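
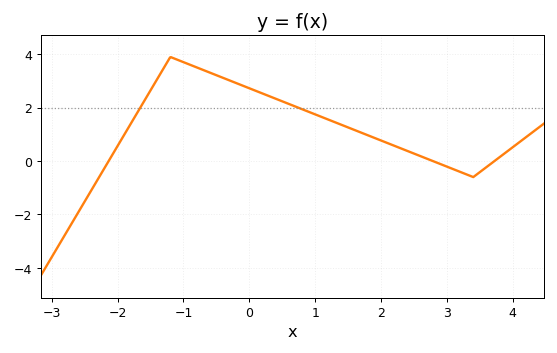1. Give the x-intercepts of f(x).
-2.2, 2.8, 3.8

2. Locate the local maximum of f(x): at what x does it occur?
-1.2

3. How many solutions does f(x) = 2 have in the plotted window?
2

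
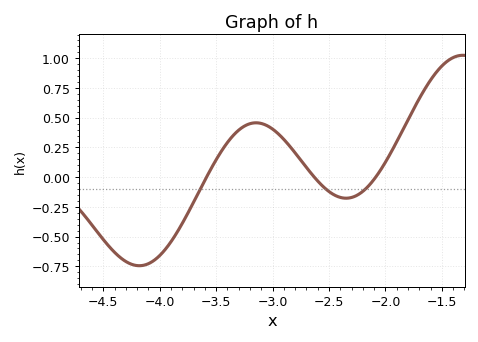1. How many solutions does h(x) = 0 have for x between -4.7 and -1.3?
3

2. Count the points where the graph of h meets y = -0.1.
3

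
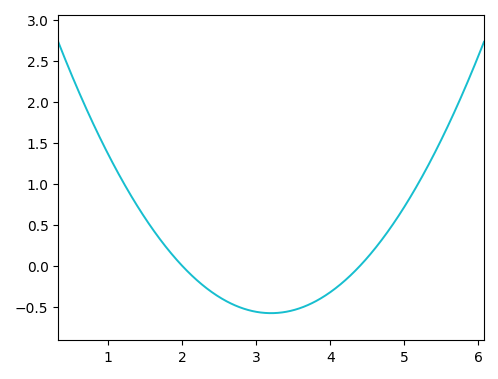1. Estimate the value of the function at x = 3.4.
-0.55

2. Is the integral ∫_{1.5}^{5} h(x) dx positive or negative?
negative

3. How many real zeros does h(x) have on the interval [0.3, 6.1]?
2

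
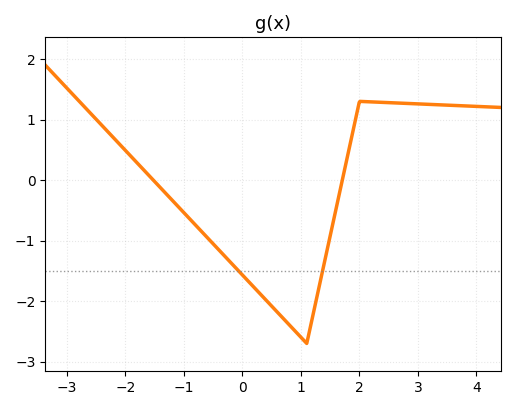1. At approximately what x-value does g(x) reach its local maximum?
2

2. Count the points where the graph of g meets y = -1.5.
2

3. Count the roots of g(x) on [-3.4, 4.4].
2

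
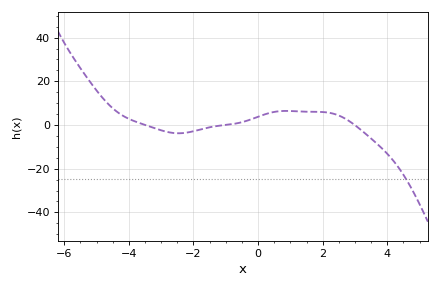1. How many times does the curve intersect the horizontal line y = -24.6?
1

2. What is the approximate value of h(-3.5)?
0.033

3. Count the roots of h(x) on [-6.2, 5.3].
3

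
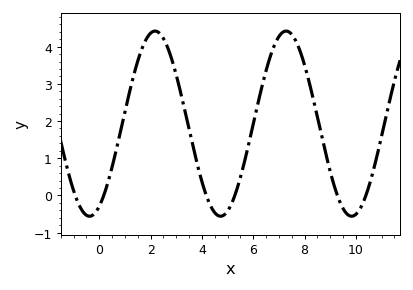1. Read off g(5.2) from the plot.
-0.149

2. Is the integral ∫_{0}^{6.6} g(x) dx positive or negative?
positive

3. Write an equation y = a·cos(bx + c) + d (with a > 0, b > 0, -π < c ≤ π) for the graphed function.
y = 2.49cos(1.23x - 2.67) + 1.93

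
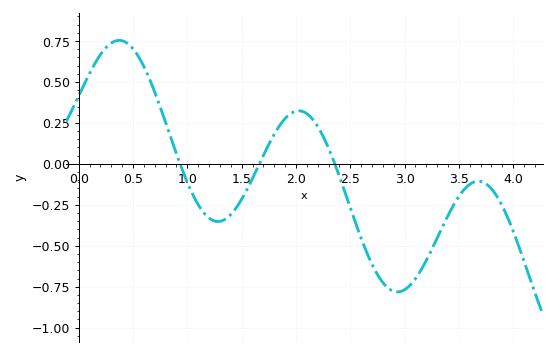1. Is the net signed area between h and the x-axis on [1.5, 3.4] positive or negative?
negative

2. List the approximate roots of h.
0.933, 1.66, 2.36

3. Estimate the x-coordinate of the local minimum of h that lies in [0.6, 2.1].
1.28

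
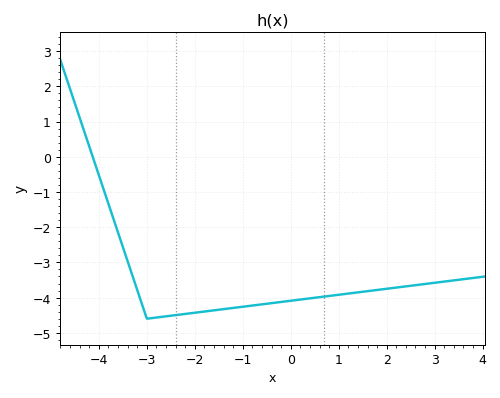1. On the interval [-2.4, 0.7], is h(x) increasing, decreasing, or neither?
increasing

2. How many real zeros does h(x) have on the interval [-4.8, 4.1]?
1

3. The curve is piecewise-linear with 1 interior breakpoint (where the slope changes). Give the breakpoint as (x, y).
(-3, -4.6)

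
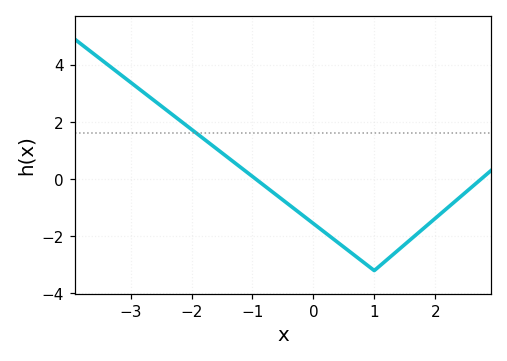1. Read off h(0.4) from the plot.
-2.21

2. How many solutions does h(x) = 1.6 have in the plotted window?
1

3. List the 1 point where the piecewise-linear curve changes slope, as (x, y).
(1, -3.2)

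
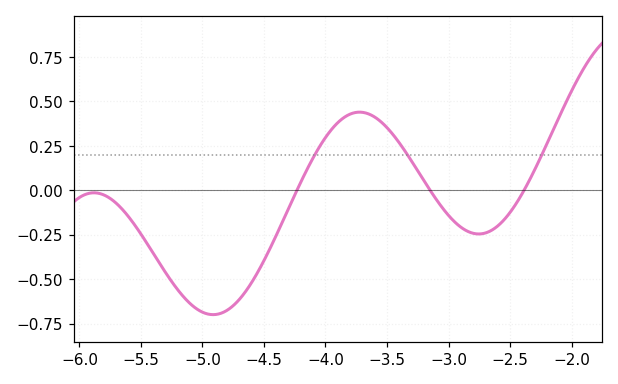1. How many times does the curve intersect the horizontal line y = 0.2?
3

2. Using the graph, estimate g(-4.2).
0.04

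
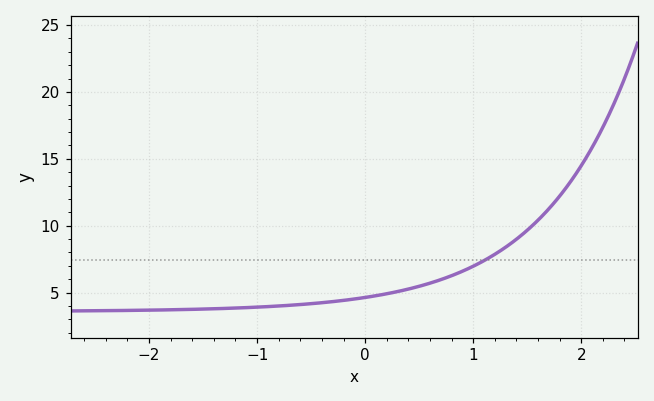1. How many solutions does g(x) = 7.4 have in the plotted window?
1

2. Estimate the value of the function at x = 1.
7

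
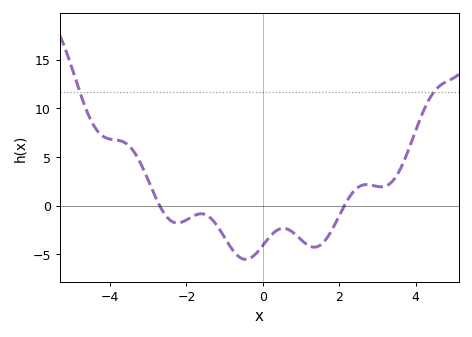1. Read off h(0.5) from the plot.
-2.33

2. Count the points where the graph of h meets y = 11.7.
2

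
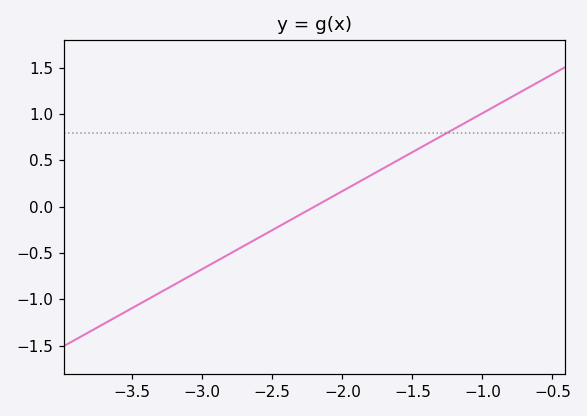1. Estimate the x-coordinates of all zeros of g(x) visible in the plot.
-2.2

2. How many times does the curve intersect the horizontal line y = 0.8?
1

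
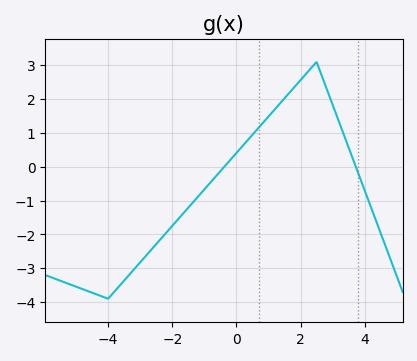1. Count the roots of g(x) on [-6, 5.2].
2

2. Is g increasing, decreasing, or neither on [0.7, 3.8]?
neither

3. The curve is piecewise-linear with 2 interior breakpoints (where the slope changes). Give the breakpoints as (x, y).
(-4, -3.9); (2.5, 3.1)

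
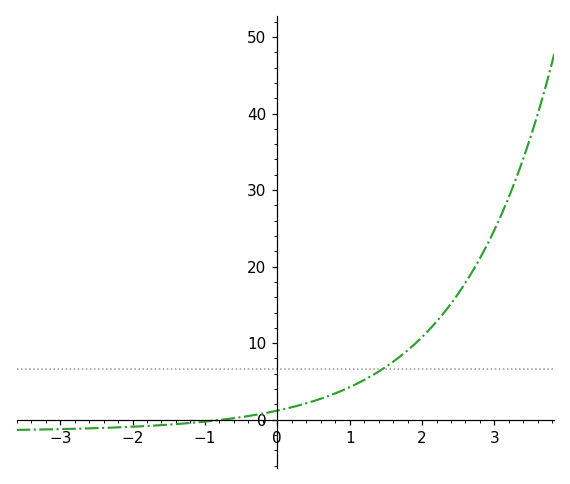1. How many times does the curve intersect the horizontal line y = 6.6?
1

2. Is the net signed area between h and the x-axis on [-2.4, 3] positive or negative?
positive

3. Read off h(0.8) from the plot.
3.43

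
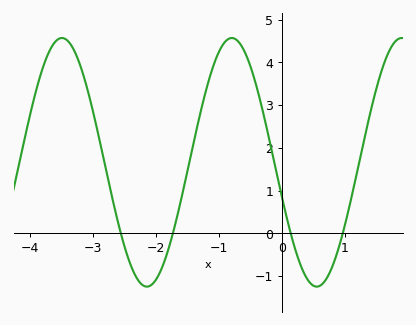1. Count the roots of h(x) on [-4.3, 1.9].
4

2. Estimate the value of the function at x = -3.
2.87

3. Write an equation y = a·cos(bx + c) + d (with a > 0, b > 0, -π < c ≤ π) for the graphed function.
y = 2.91cos(2.33x + 1.85) + 1.66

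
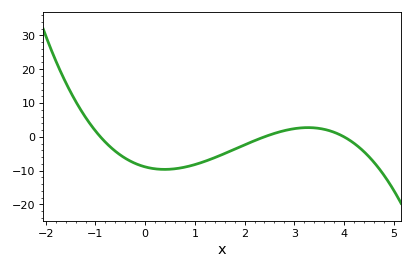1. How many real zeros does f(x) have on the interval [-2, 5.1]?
3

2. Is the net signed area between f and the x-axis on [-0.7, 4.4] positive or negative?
negative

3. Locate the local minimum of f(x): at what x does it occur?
0.4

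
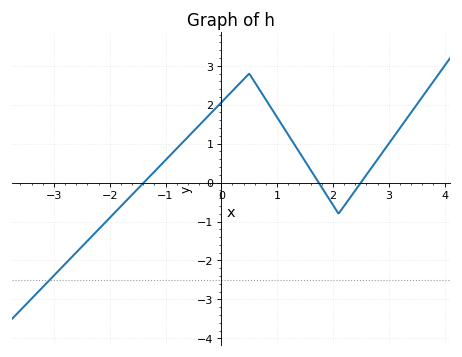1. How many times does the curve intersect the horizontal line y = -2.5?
1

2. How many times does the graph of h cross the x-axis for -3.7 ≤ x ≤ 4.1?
3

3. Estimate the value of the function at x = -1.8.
-0.6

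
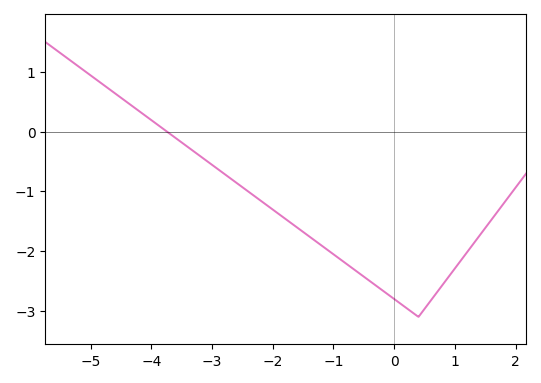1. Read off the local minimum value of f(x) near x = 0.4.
-3.1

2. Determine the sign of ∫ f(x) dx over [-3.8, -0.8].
negative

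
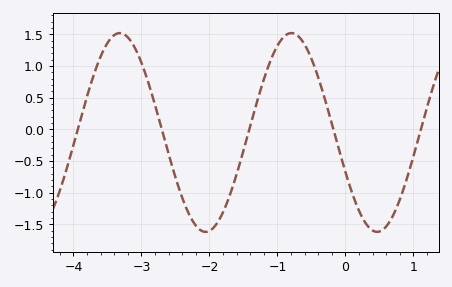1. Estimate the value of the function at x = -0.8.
1.52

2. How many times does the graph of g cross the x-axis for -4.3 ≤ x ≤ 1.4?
5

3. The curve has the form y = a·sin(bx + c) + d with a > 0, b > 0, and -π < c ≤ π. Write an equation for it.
y = 1.57sin(2.49x - 2.73) - 0.05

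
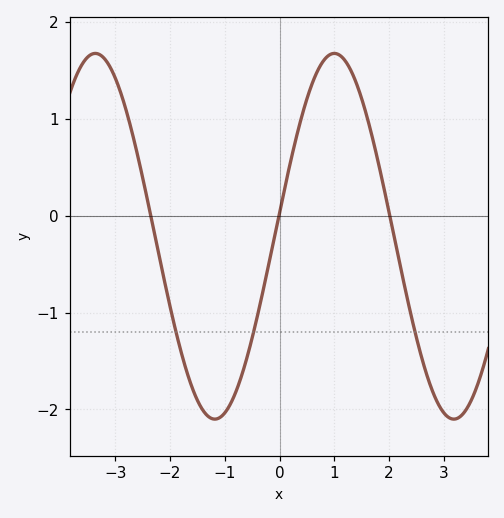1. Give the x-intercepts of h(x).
-2.4, 0, 2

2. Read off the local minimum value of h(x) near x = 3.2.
-2.1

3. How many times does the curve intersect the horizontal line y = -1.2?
3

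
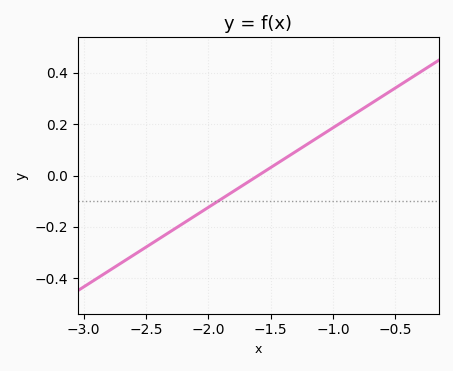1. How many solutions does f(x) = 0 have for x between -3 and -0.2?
1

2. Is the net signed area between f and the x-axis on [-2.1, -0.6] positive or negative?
positive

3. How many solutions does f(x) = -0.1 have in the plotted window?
1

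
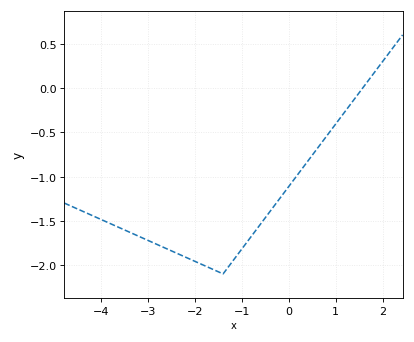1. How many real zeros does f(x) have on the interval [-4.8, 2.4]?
1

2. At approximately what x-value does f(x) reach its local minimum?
-1.4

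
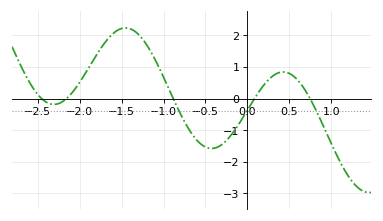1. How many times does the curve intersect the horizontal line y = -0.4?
3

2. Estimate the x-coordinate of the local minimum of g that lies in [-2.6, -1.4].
-2.3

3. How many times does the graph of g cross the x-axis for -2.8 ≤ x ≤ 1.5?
5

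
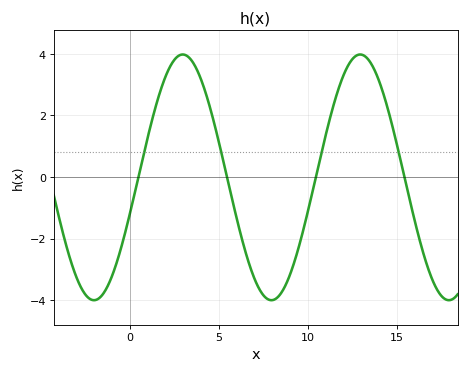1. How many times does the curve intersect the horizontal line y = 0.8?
4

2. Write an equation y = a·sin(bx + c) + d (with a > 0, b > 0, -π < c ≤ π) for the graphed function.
y = 3.99sin(0.63x - 0.3) - 0.01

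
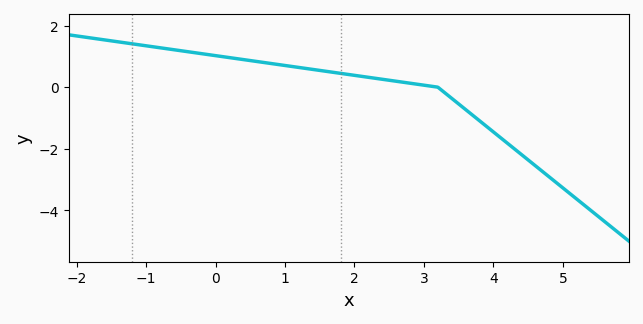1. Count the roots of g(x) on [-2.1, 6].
1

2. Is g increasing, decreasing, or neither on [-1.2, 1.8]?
decreasing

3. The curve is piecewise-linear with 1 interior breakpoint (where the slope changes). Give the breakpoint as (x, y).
(3.2, 0)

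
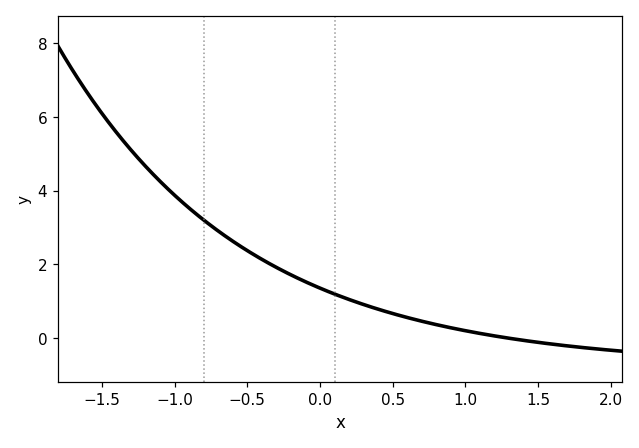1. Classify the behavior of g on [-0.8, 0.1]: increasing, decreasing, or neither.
decreasing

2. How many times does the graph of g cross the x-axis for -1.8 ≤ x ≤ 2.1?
1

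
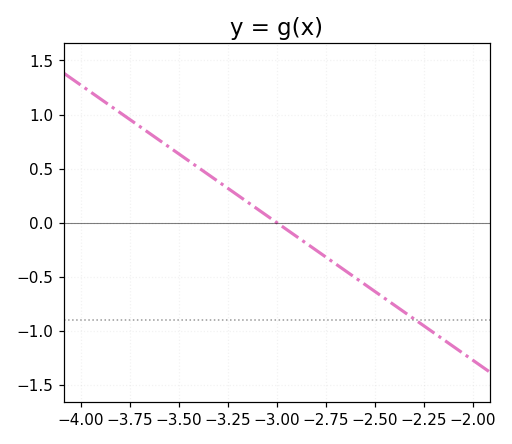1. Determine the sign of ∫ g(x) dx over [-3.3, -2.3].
negative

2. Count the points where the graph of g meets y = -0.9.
1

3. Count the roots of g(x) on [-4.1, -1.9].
1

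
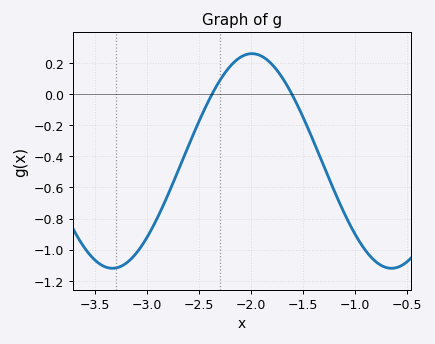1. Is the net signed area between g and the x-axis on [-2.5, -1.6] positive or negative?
positive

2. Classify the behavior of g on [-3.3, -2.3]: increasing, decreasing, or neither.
increasing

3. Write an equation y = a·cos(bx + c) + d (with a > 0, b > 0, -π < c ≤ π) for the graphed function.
y = 0.69cos(2.34x - 1.63) - 0.43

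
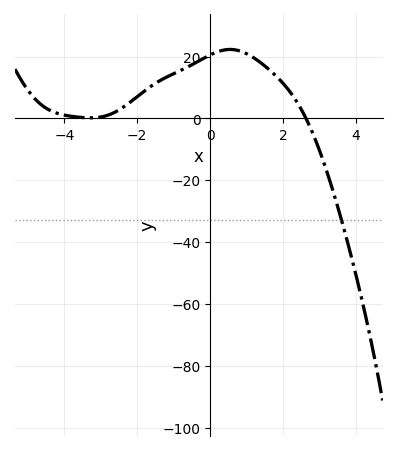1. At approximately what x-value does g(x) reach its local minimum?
-3.2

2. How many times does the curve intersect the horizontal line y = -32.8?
1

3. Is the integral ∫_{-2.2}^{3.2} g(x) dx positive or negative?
positive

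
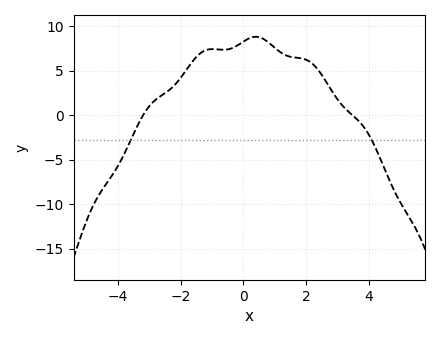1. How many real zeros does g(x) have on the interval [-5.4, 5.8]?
2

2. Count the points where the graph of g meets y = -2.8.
2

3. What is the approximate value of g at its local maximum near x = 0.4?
8.79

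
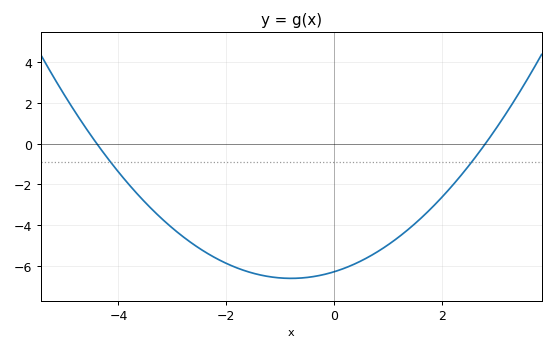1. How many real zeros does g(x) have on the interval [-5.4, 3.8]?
2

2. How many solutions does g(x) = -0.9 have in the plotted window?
2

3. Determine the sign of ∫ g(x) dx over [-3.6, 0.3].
negative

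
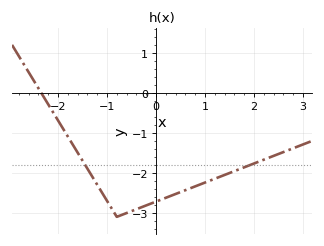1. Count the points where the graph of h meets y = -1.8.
2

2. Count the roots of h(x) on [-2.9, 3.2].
1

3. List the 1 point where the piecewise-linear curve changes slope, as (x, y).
(-0.8, -3.1)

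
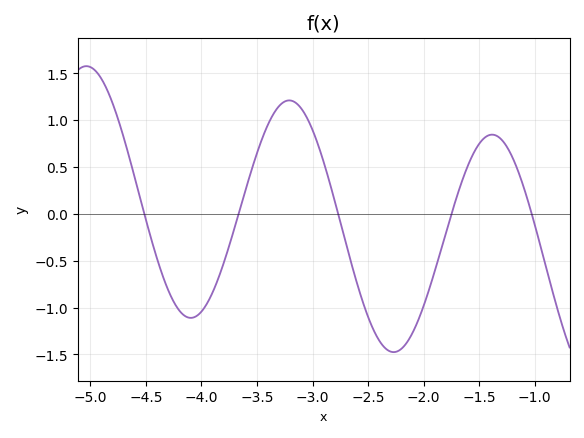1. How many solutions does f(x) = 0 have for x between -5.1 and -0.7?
5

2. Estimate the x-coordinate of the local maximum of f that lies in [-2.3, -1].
-1.38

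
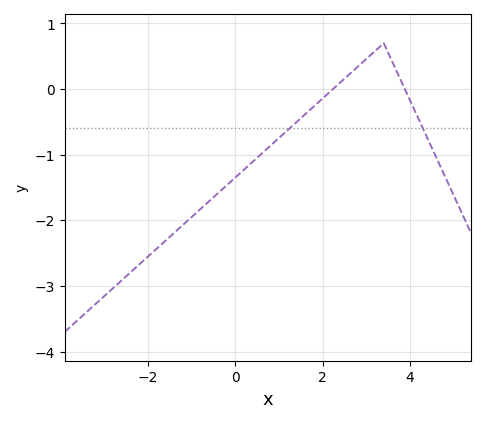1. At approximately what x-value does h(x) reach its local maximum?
3.4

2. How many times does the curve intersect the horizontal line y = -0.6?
2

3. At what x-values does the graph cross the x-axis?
2.2, 3.8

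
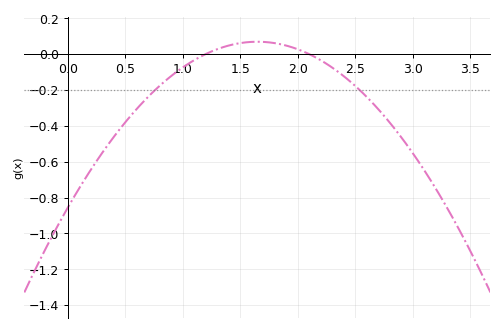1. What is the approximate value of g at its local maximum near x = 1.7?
0.069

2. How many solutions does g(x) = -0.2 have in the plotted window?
2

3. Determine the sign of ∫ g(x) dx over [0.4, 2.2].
negative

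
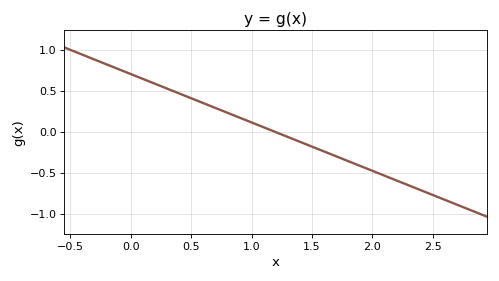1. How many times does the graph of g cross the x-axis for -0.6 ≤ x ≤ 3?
1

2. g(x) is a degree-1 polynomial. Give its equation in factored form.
y = -0.59(x - 1.2)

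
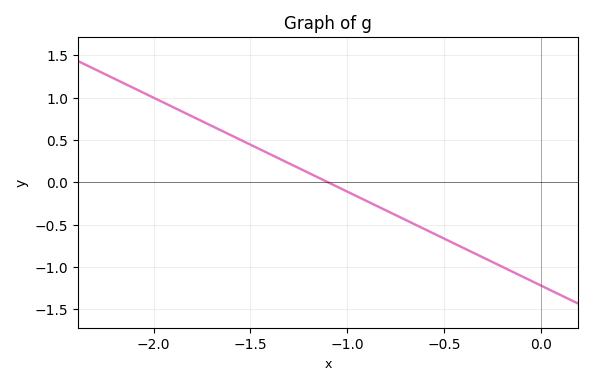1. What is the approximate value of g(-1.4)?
0.333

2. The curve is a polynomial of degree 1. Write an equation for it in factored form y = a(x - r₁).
y = -1.11(x + 1.1)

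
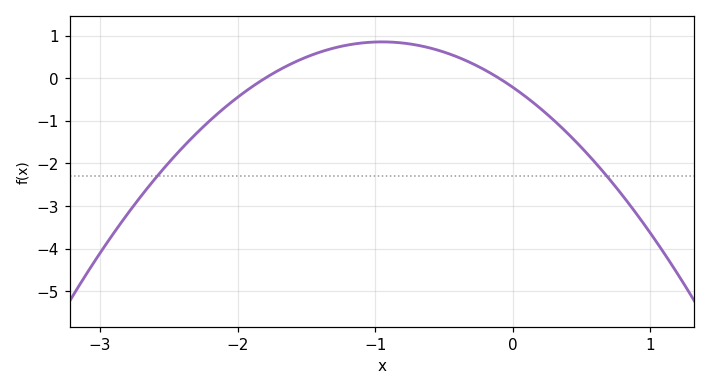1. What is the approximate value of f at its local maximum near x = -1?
0.9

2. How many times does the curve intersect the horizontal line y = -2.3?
2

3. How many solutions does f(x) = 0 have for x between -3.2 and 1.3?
2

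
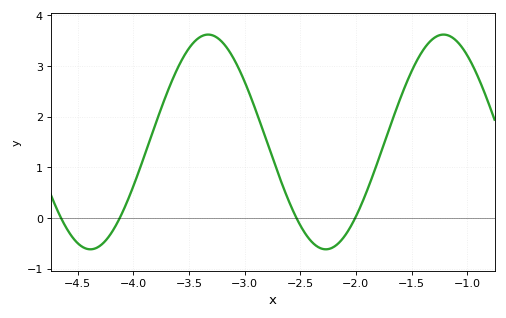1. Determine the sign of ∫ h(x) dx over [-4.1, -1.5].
positive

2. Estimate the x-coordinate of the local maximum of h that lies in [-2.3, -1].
-1.2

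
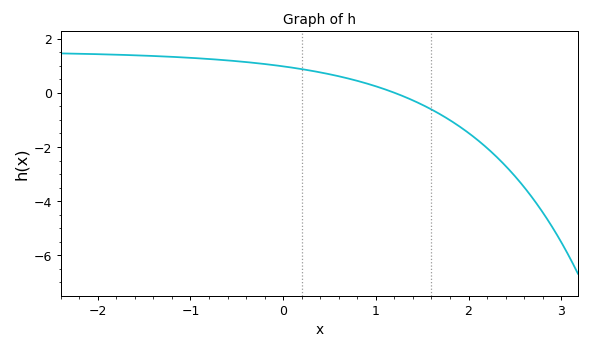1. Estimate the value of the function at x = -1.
1.2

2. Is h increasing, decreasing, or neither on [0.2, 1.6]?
decreasing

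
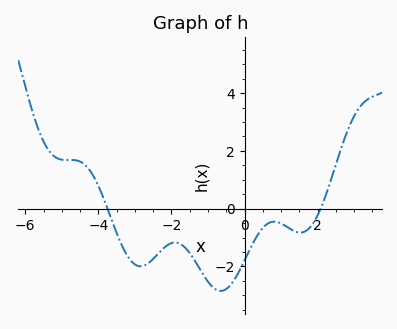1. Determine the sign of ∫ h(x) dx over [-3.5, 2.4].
negative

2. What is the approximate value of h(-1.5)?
-1.6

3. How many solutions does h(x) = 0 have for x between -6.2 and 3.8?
2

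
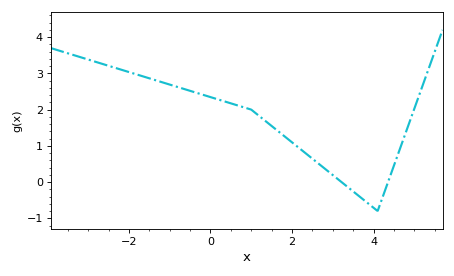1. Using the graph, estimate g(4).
-0.71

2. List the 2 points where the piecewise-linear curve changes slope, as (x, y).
(1, 2); (4.1, -0.8)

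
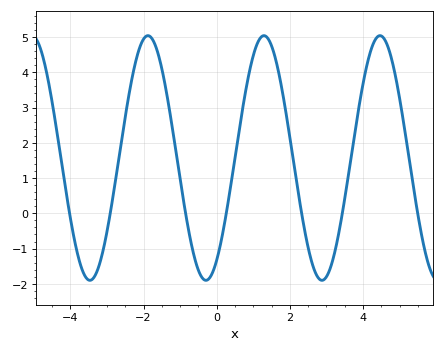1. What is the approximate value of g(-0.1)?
-1.65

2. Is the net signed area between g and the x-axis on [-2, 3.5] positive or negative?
positive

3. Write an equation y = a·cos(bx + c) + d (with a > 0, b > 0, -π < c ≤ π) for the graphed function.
y = 3.47cos(1.98x - 2.56) + 1.57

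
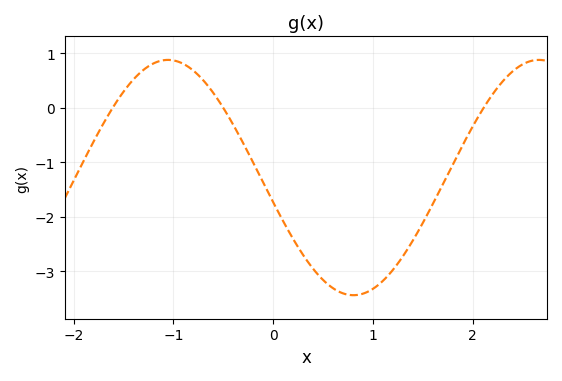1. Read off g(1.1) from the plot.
-3.2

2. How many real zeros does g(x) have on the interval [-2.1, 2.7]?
3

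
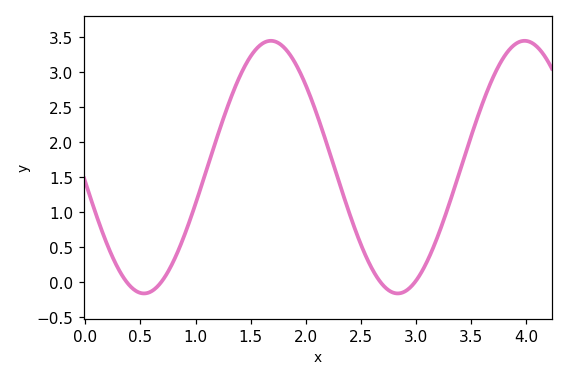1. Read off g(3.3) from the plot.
1.1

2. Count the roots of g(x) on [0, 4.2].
4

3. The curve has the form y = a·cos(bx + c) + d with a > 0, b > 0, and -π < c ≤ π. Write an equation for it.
y = 1.8cos(2.7x + 1.7) + 1.64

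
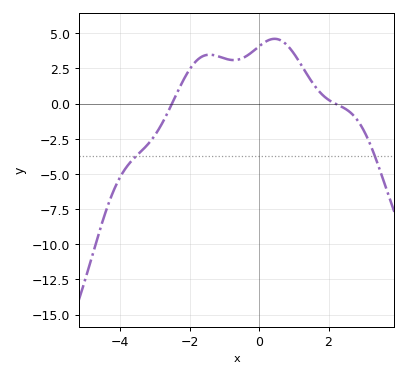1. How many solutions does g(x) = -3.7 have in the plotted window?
2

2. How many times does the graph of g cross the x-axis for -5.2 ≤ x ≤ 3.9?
2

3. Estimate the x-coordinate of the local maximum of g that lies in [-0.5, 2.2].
0.445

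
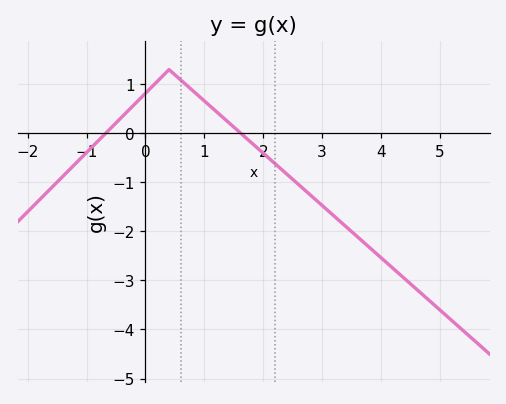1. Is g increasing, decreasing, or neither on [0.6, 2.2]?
decreasing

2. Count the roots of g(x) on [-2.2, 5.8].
2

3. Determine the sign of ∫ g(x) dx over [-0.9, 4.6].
negative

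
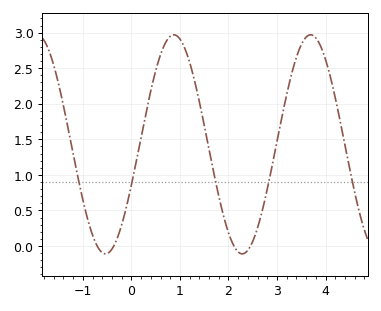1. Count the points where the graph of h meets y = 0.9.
5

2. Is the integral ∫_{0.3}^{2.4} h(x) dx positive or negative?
positive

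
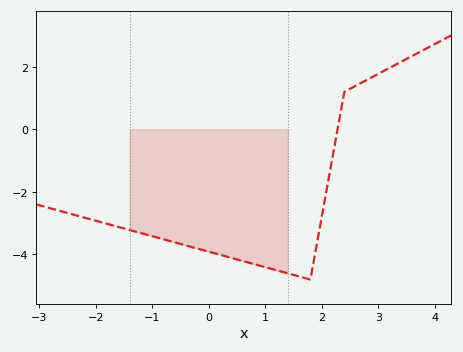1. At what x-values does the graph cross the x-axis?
2.3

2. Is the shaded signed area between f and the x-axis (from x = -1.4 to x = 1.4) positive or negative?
negative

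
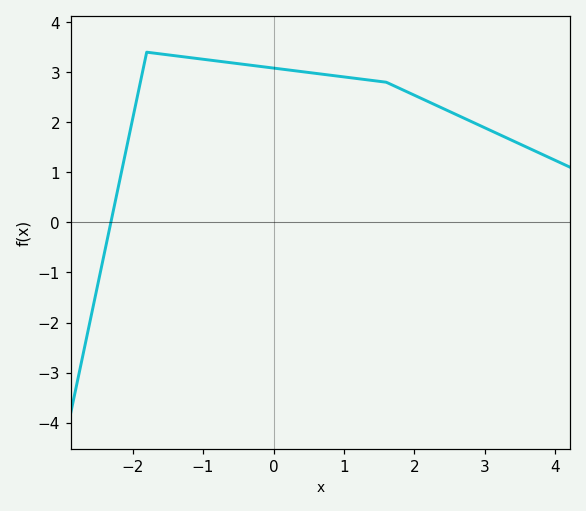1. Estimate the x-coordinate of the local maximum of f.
-1.8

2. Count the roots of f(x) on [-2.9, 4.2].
1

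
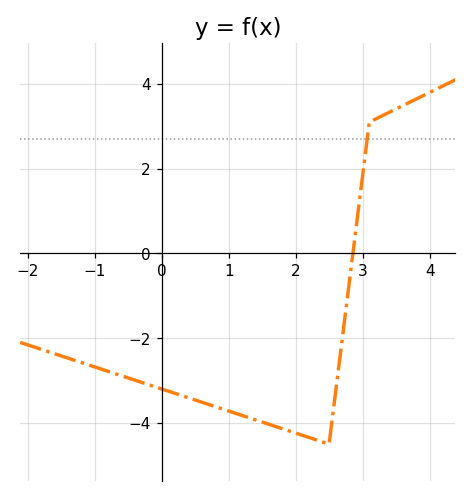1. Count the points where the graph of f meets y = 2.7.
1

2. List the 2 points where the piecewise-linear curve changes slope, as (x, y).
(2.5, -4.5); (3.1, 3.1)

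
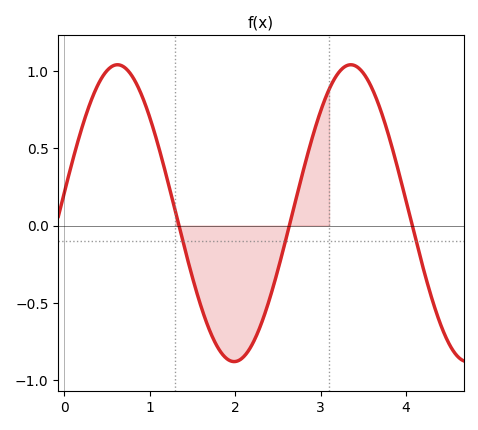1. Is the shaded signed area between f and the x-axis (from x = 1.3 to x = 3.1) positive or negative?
negative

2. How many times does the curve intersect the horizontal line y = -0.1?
3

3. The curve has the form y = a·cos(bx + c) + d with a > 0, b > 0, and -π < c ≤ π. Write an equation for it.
y = 0.96cos(2.3x - 1.43) + 0.08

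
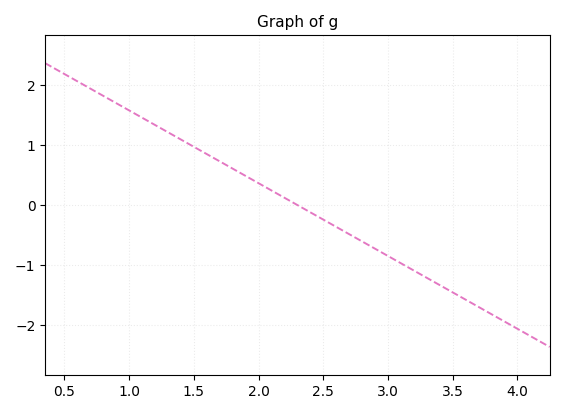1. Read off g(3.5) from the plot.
-1.45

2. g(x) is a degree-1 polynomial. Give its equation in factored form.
y = -1.21(x - 2.3)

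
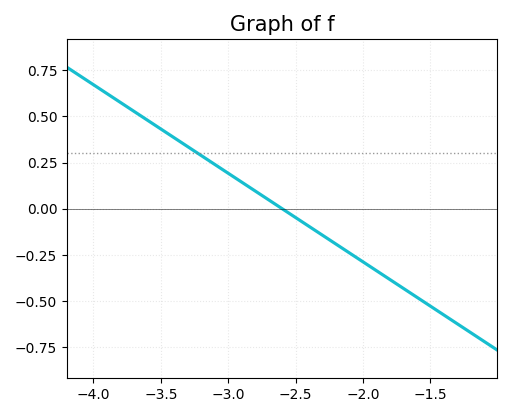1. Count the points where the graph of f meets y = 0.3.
1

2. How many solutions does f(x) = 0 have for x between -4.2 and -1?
1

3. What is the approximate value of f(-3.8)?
0.576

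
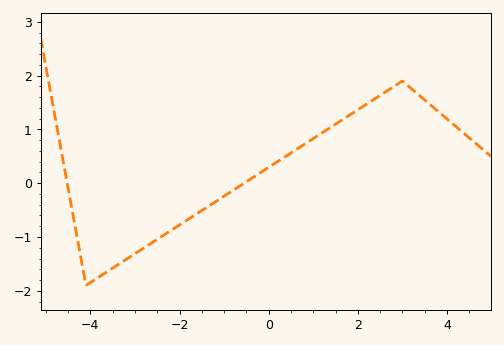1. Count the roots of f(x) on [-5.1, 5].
2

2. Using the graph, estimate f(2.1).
1.4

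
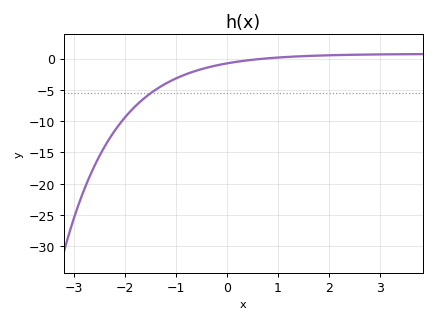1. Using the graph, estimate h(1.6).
0.438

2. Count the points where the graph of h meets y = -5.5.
1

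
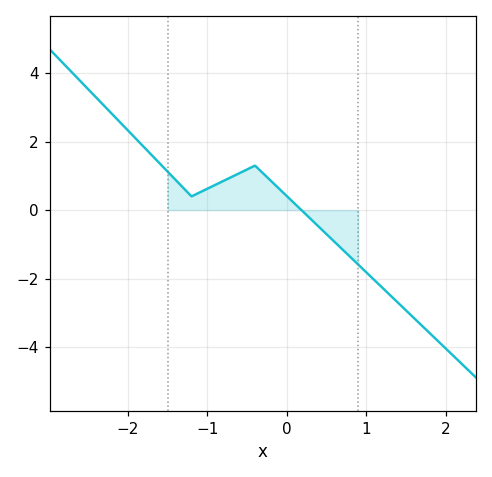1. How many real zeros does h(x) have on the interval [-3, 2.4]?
1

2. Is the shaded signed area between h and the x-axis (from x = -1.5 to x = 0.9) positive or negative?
positive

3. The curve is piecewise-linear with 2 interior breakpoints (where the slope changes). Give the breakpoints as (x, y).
(-1.2, 0.4); (-0.4, 1.3)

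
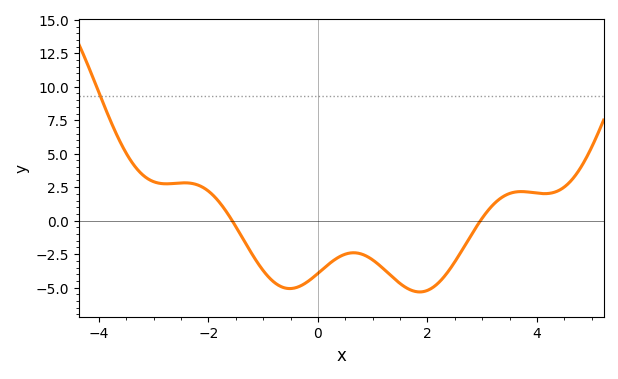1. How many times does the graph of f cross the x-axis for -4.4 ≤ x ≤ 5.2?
2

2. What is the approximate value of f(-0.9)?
-4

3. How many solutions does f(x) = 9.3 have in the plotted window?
1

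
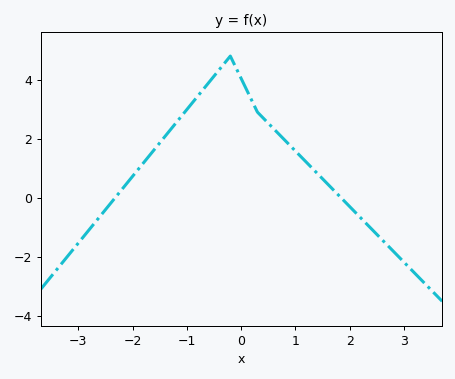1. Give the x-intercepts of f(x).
-2.32, 1.84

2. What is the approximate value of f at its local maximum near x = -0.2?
4.8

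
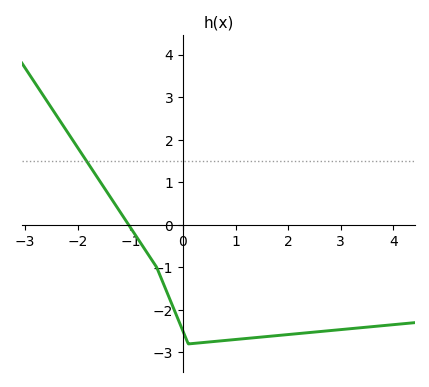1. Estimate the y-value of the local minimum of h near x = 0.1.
-2.8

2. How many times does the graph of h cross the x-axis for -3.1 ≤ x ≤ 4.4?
1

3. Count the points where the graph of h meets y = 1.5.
1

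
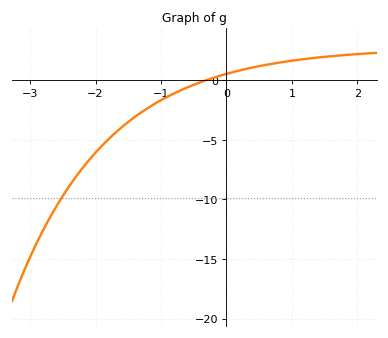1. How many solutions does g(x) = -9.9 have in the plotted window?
1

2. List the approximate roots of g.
-0.316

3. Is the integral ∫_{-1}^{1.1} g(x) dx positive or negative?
positive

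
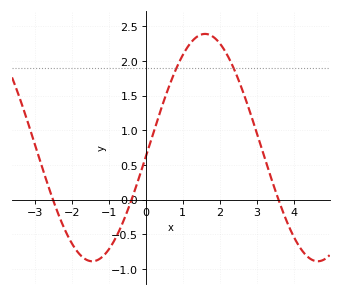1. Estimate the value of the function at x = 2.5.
1.74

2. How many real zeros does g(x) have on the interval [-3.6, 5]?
3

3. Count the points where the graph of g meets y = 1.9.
2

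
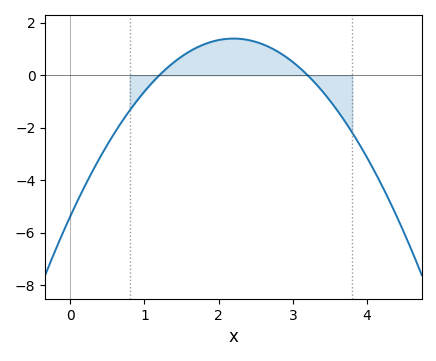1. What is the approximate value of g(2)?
1.34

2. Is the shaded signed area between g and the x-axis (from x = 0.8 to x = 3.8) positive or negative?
positive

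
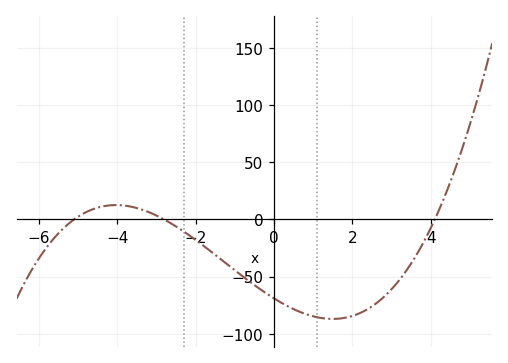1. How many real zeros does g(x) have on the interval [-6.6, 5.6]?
3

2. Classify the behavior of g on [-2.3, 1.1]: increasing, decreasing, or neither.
decreasing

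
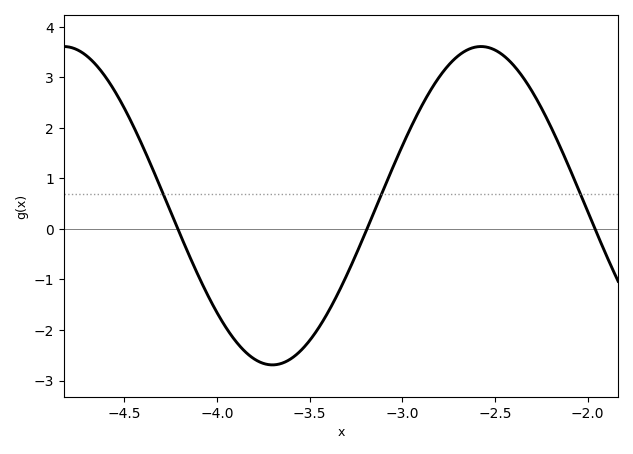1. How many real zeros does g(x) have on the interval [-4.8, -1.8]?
3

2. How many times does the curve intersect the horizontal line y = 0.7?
3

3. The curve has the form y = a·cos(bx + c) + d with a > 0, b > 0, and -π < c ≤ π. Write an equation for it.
y = 3.15cos(2.79x + 0.902) + 0.46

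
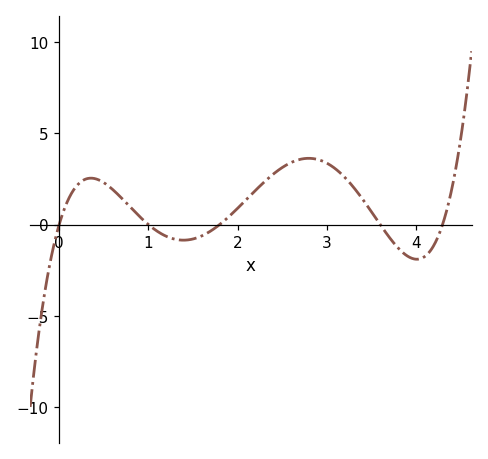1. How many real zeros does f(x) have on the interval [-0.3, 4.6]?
5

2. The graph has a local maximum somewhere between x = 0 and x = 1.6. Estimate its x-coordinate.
0.4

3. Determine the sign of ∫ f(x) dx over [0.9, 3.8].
positive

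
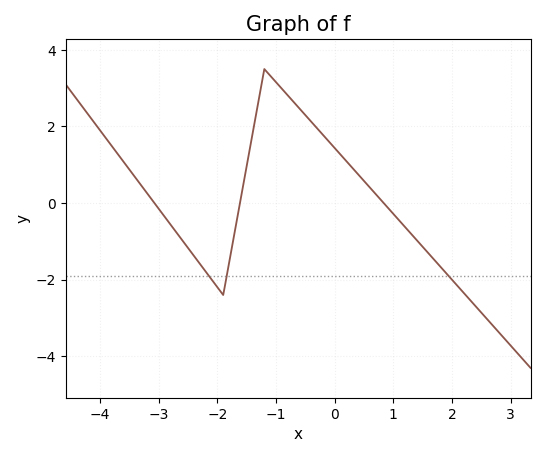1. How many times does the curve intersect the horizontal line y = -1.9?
3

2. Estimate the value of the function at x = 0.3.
0.923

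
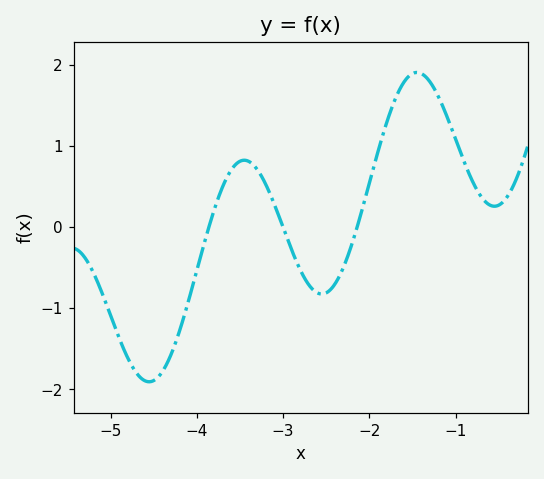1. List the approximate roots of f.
-3.86, -3, -2.14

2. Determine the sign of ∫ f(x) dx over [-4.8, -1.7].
negative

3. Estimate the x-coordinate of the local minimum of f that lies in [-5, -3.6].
-4.55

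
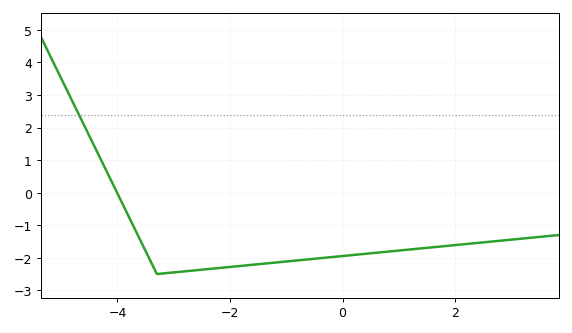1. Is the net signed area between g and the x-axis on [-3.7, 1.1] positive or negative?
negative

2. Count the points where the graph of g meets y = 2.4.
1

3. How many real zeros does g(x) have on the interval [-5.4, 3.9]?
1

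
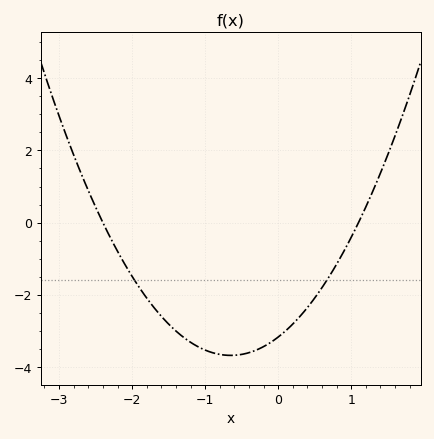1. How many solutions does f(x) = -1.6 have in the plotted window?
2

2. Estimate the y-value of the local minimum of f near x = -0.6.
-3.6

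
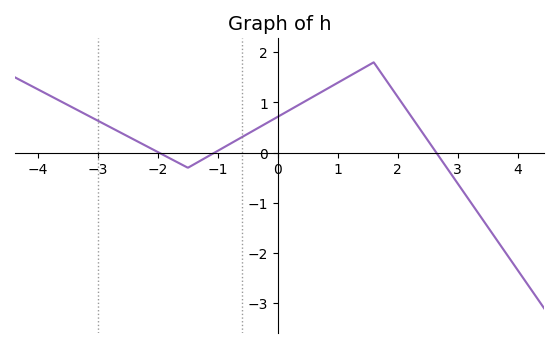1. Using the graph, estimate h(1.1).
1.5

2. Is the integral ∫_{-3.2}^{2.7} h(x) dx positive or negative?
positive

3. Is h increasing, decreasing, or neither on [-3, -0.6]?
neither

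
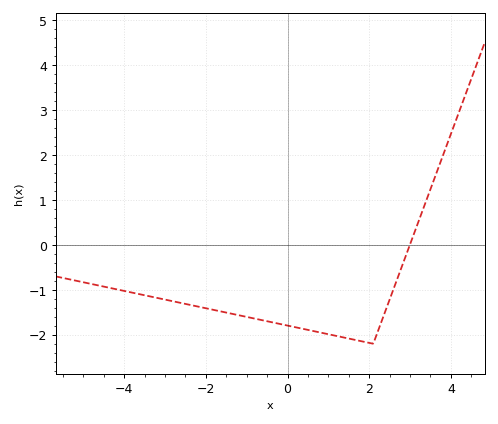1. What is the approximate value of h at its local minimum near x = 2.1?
-2.2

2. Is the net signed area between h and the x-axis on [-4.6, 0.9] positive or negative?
negative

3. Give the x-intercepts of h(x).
3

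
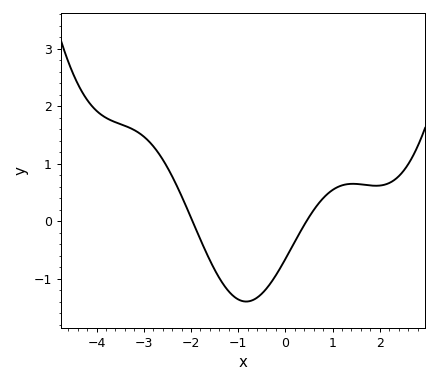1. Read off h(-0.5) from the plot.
-1.26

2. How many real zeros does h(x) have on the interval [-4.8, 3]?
2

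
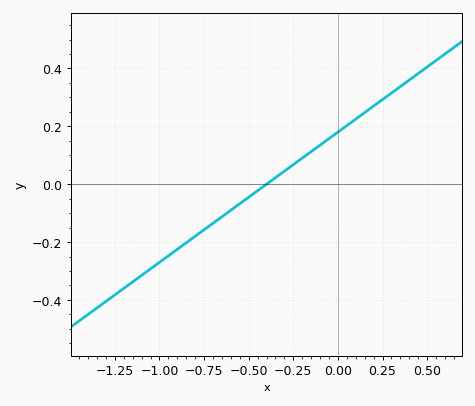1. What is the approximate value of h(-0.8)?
-0.18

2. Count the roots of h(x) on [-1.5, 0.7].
1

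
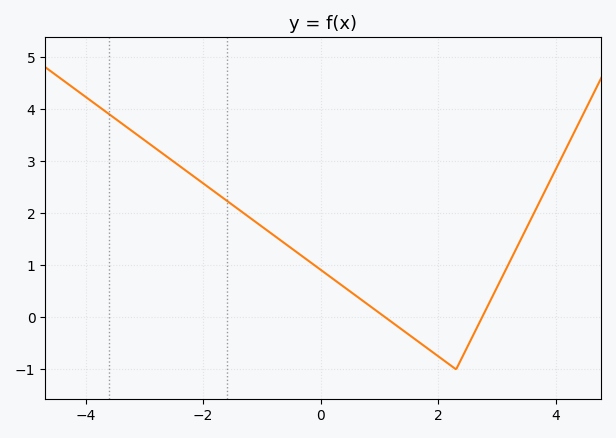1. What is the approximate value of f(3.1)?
0.814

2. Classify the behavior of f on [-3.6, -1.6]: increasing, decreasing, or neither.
decreasing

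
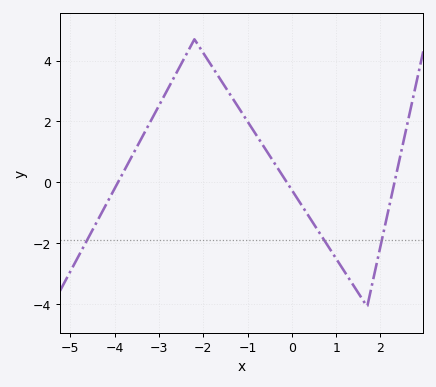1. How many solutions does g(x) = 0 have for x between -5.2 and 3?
3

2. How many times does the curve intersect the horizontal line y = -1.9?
3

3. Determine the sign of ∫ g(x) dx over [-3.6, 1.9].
positive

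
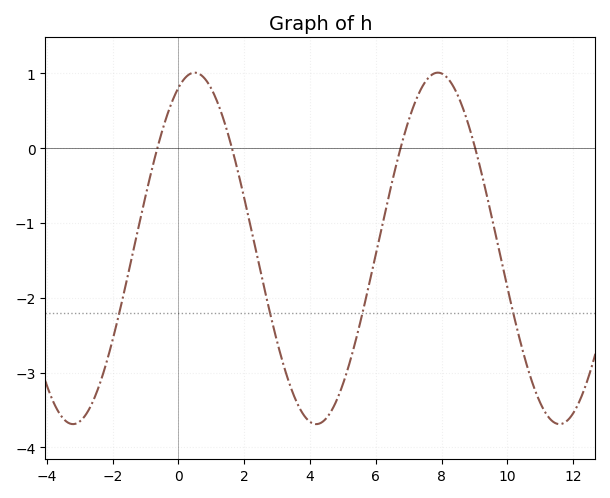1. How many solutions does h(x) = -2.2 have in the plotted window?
4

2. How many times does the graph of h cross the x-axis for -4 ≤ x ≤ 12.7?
4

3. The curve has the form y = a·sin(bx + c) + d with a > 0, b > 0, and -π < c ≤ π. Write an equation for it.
y = 2.35sin(0.85x + 1.15) - 1.34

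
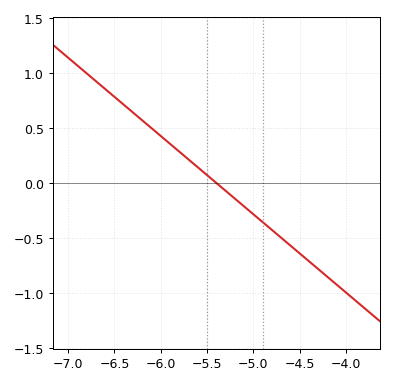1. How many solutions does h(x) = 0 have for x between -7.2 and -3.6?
1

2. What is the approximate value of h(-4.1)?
-0.923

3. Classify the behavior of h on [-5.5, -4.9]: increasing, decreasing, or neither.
decreasing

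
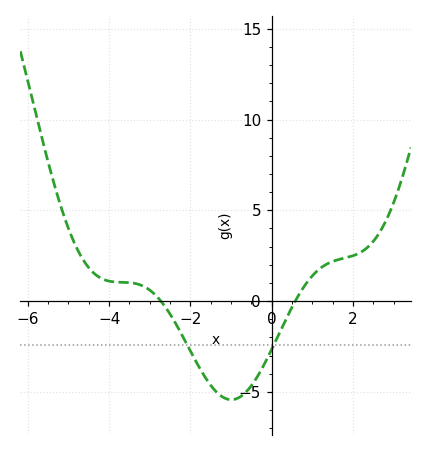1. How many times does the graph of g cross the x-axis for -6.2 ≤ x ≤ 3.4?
2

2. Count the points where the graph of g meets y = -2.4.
2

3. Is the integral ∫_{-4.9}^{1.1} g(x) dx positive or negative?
negative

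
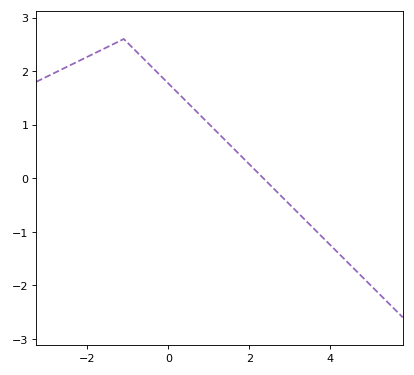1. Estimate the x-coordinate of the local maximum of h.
-1.2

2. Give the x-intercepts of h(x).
2.4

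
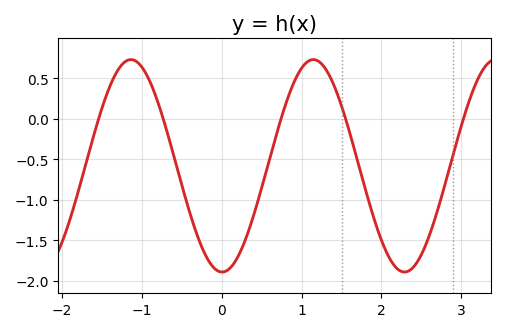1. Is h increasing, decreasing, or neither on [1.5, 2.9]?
neither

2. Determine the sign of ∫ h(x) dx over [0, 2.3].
negative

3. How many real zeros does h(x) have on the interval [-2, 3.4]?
5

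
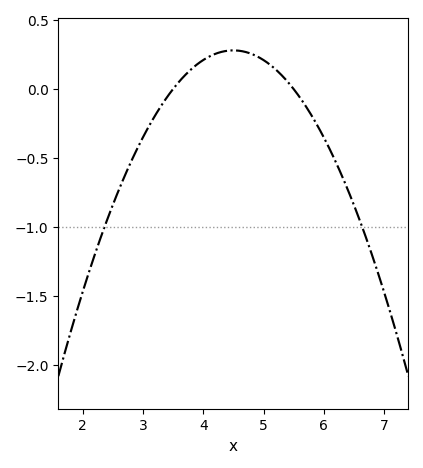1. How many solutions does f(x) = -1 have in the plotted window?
2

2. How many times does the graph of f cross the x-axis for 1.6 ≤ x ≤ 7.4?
2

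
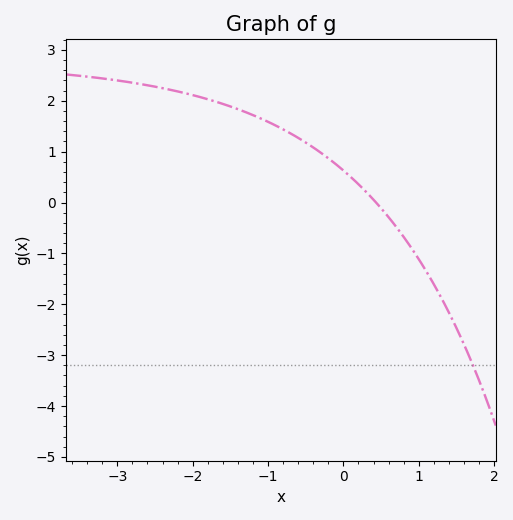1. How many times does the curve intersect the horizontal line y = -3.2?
1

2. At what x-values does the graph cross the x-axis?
0.434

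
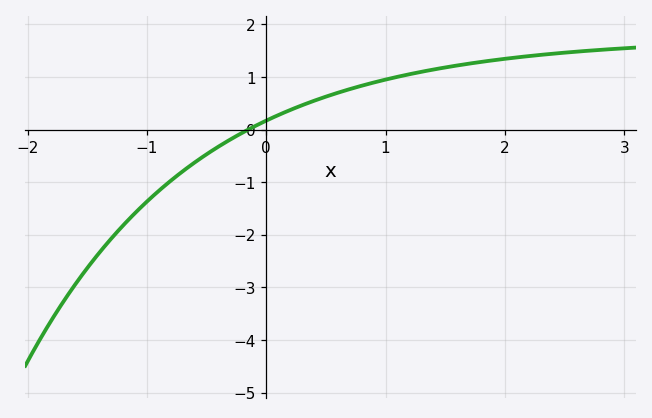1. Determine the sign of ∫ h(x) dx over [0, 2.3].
positive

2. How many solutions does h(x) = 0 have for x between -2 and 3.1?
1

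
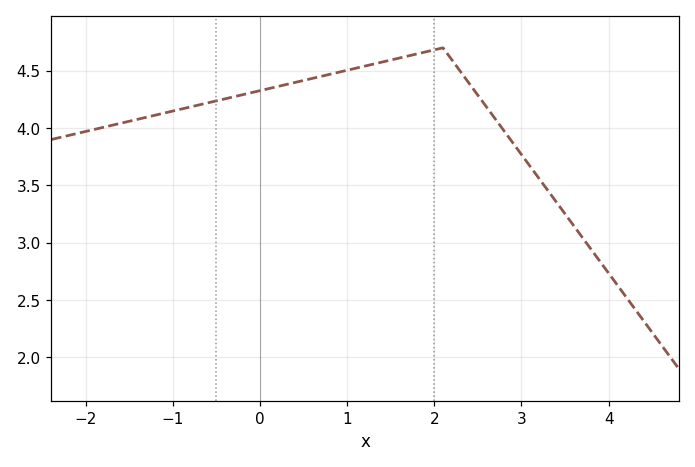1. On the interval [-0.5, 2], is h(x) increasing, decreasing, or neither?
increasing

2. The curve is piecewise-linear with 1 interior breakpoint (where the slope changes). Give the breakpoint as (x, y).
(2.1, 4.7)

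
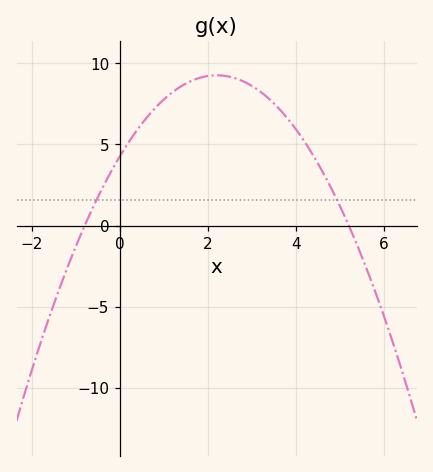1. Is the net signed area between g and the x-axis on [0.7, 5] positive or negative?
positive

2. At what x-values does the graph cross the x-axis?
-0.8, 5.2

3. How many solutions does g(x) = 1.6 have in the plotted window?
2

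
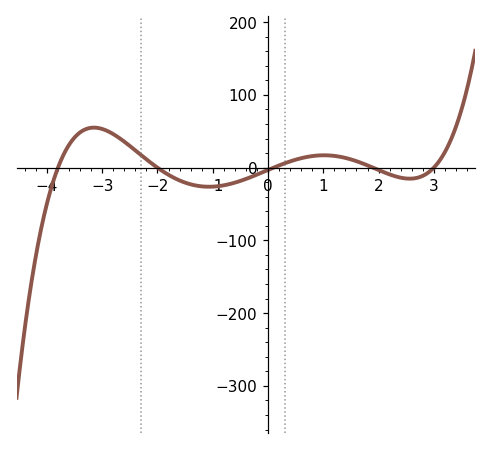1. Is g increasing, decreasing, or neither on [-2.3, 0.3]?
neither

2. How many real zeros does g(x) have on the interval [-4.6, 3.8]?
5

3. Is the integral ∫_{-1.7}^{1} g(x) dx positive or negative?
negative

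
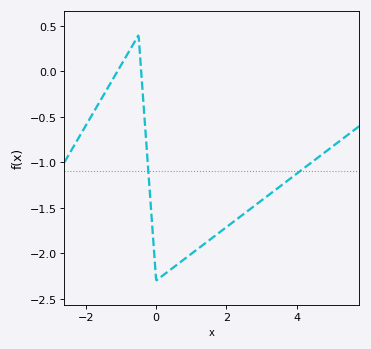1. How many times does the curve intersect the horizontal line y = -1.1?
2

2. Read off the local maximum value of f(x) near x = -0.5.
0.4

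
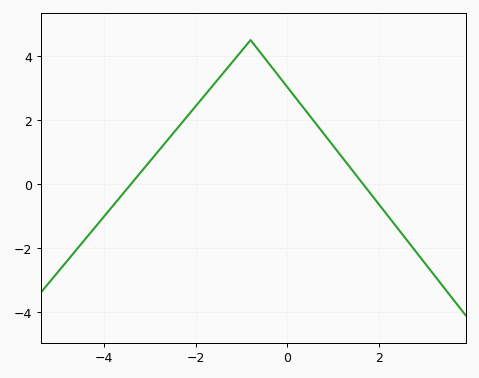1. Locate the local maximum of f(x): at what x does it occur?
-0.801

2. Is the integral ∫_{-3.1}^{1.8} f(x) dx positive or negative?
positive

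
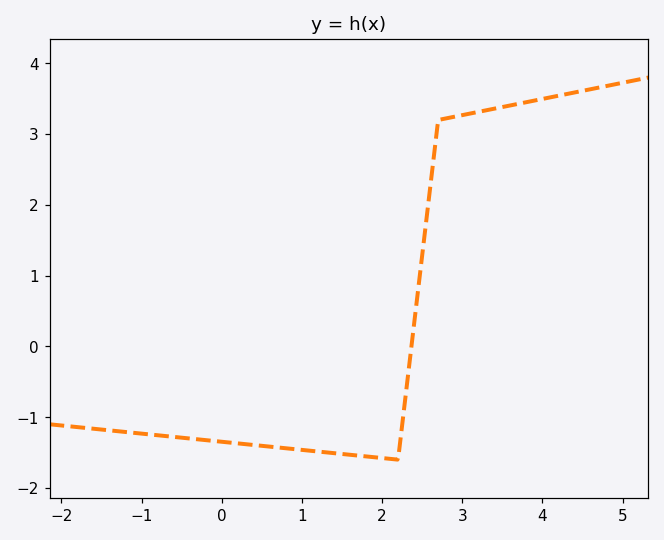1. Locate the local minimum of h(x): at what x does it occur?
2.2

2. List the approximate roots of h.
2.4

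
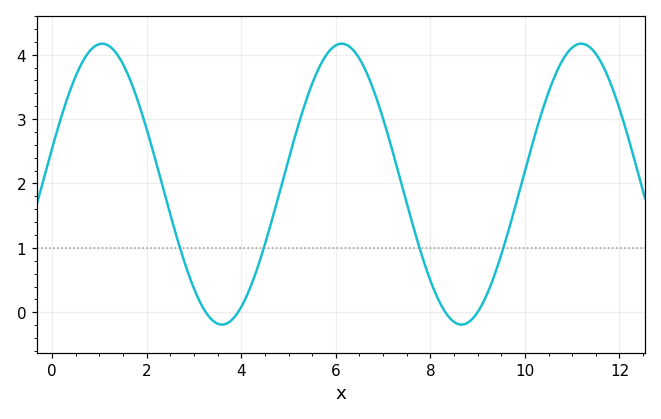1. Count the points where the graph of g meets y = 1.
4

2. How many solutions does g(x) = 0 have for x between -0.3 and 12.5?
4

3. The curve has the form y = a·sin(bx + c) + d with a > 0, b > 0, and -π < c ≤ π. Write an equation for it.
y = 2.18sin(1.24x + 0.26) + 1.99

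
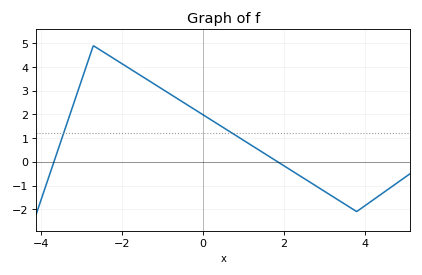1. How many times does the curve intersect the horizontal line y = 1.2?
2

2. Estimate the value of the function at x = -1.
3.07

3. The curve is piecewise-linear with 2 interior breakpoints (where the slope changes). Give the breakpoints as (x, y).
(-2.7, 4.9); (3.8, -2.1)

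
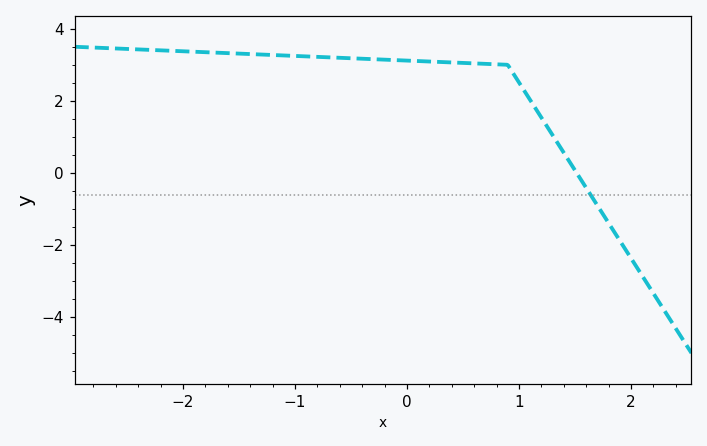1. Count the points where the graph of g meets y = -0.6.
1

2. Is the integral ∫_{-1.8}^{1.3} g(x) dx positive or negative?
positive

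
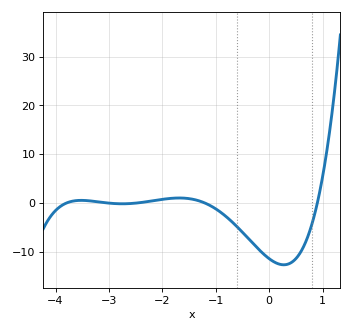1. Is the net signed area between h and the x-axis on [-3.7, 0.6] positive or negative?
negative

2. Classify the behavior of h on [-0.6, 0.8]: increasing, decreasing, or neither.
neither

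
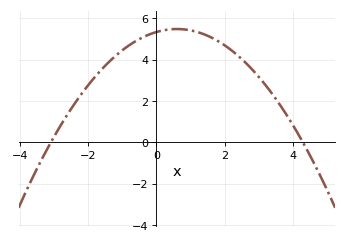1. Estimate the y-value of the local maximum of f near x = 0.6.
5.4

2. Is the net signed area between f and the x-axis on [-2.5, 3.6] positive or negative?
positive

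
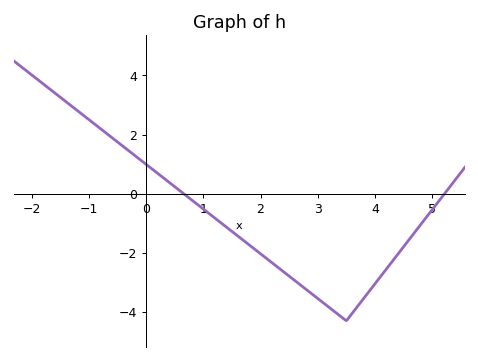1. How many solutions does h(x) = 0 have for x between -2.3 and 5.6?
2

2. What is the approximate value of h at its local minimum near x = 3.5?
-4.3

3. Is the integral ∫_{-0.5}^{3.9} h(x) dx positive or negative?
negative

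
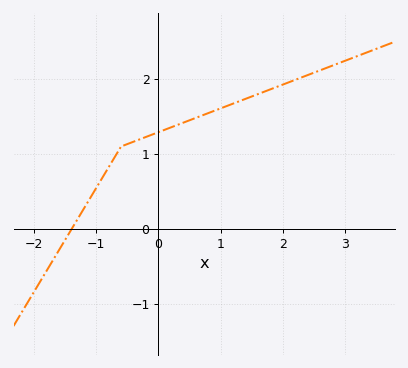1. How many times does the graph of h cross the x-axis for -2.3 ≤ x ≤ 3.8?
1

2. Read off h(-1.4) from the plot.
-0.011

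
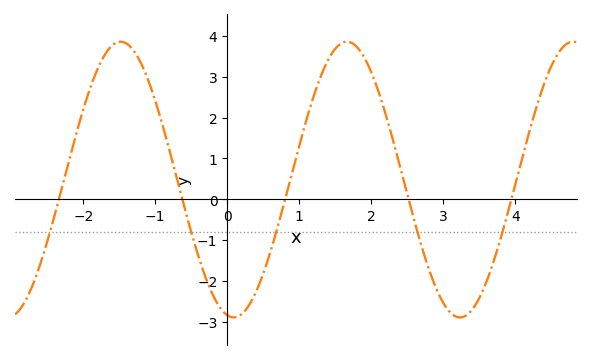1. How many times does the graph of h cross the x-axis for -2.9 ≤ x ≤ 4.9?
5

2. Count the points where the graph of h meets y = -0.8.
5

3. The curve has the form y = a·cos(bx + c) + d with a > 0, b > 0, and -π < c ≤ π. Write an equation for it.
y = 3.38cos(2x + 3) + 0.48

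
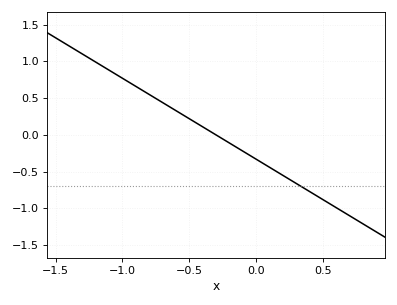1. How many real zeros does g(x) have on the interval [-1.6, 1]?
1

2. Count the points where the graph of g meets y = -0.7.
1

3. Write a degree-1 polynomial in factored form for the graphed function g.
y = -1.1(x + 0.3)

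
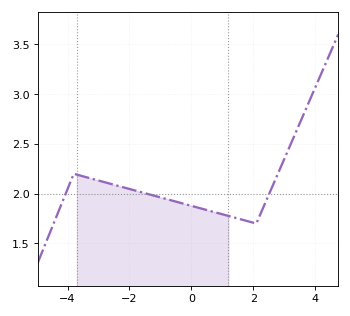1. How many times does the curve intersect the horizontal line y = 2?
3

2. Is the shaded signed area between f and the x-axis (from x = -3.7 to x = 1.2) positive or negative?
positive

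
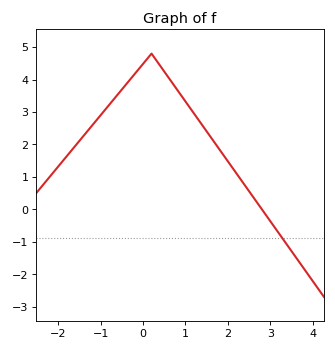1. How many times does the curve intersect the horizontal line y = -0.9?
1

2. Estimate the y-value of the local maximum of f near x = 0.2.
4.8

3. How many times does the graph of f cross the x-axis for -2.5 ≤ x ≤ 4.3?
1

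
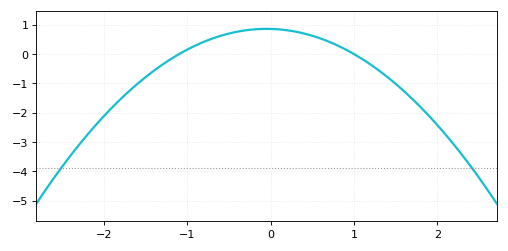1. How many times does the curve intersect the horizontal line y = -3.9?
2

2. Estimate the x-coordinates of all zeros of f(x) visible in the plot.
-1.1, 1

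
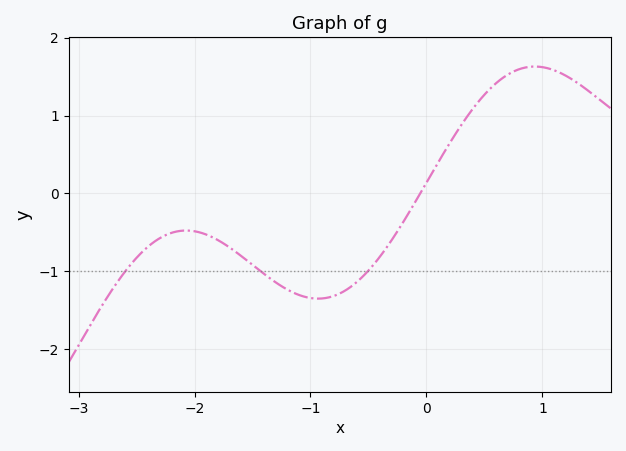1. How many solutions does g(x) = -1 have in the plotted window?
3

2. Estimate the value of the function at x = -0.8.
-1.32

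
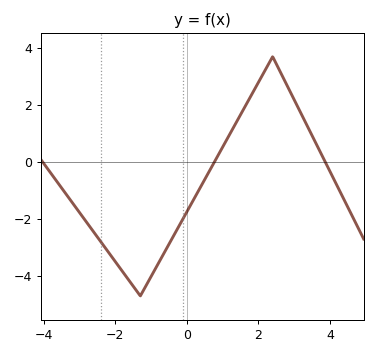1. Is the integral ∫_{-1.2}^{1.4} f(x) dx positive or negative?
negative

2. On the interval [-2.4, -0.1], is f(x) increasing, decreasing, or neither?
neither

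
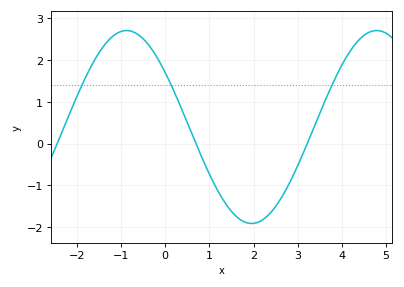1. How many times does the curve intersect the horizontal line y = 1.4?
3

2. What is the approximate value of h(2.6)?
-1.3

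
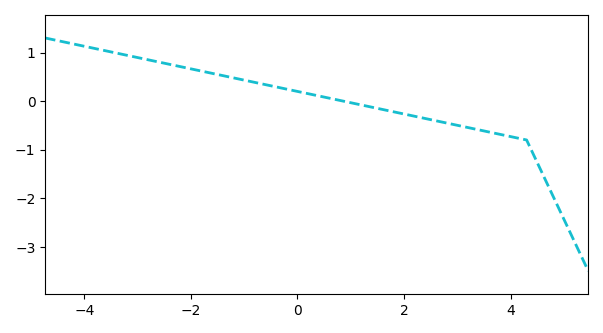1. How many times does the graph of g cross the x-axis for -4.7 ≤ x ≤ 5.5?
1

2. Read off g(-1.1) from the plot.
0.455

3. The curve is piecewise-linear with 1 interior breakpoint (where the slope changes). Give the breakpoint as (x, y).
(4.3, -0.8)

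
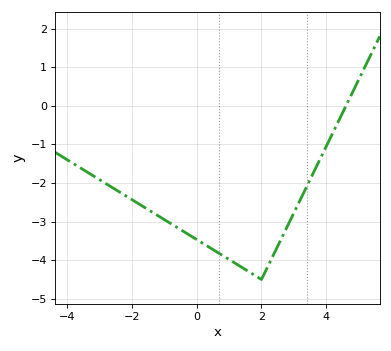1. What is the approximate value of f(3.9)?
-1.22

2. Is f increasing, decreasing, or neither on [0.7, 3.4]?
neither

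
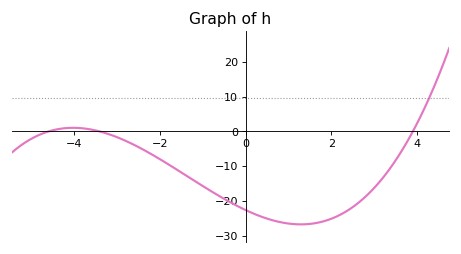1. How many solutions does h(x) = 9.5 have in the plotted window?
1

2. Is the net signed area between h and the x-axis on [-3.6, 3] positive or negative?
negative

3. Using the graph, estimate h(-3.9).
1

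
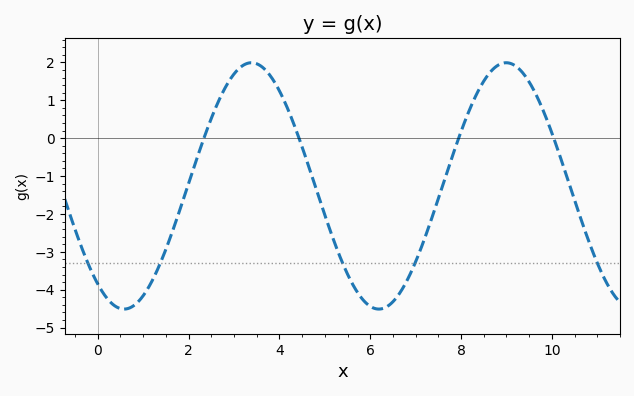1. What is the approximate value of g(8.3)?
1.06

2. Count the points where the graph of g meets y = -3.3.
5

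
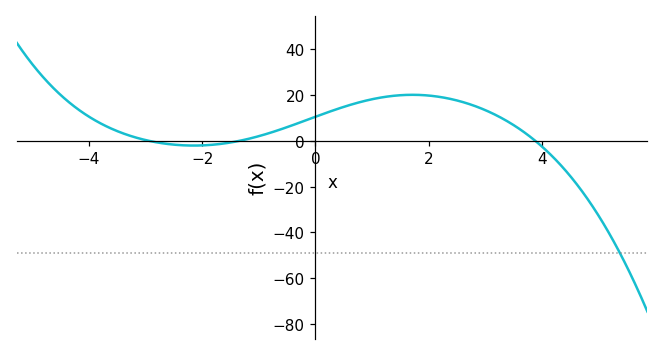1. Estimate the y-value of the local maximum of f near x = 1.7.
20.1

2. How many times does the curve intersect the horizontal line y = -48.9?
1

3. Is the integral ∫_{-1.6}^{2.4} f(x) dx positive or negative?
positive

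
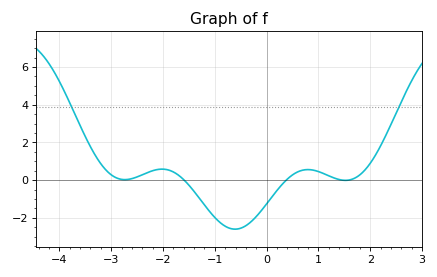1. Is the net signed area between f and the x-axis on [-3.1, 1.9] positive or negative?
negative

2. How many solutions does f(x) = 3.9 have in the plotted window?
2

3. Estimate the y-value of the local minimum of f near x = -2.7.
0.024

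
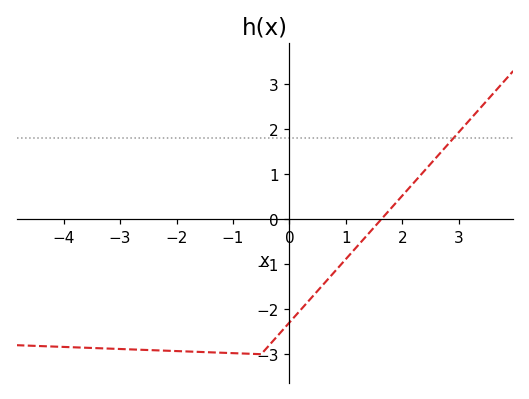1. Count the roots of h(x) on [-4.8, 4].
1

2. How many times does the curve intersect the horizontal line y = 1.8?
1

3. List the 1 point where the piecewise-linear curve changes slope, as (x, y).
(-0.5, -3)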